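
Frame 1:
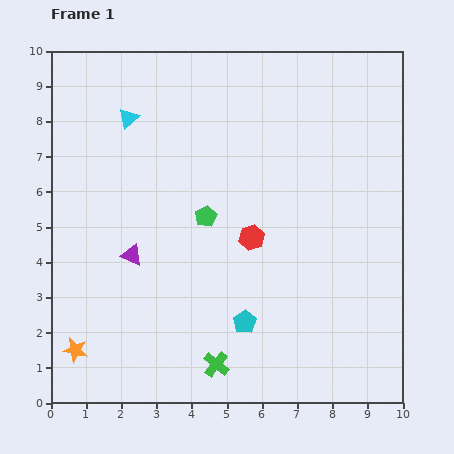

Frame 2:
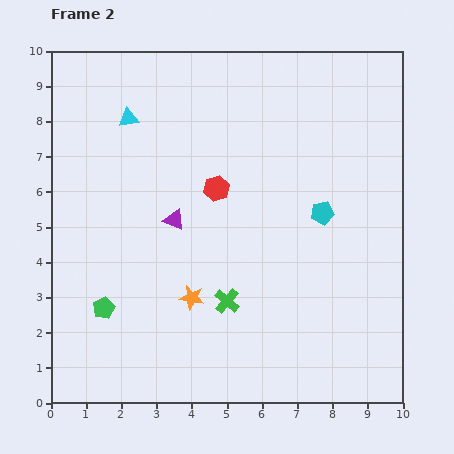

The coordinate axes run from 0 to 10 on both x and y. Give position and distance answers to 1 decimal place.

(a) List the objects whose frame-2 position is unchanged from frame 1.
the cyan triangle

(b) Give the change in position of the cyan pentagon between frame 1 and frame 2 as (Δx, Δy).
(2.2, 3.1)

The cyan pentagon was at (5.5, 2.3) in frame 1 and (7.7, 5.4) in frame 2.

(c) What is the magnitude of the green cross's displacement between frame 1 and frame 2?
1.8

The green cross moved from (4.7, 1.1) to (5.0, 2.9), a distance of √(0.3² + 1.8²) ≈ 1.8.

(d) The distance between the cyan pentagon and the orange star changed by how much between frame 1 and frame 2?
-0.5

Distance in frame 1: 4.9. Distance in frame 2: 4.4.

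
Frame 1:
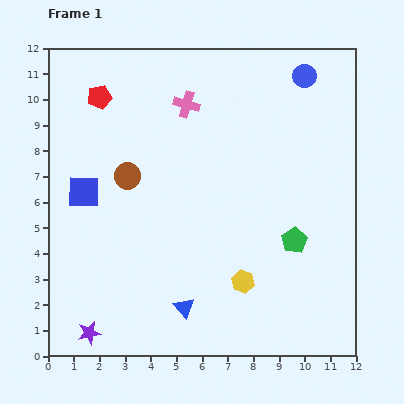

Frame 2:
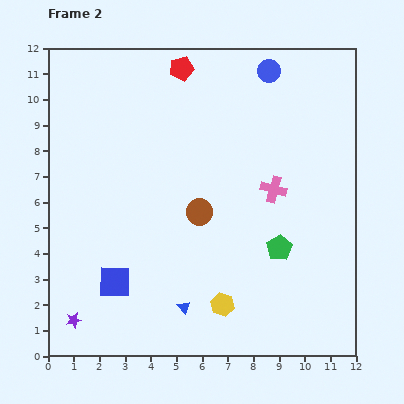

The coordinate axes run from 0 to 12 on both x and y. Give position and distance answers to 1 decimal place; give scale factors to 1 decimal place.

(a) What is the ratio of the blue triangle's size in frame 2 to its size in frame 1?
0.6×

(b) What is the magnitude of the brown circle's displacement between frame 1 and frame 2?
3.1

The brown circle moved from (3.1, 7.0) to (5.9, 5.6), a distance of √(2.8² + 1.4²) ≈ 3.1.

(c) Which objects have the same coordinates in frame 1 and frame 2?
the blue triangle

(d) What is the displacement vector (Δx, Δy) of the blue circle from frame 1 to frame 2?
(-1.4, 0.2)

The blue circle was at (10.0, 10.9) in frame 1 and (8.6, 11.1) in frame 2.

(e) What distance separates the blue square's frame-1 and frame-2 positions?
3.7

The blue square moved from (1.4, 6.4) to (2.6, 2.9), a distance of √(1.2² + 3.5²) ≈ 3.7.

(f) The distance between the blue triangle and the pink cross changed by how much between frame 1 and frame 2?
-2.1

Distance in frame 1: 7.9. Distance in frame 2: 5.8.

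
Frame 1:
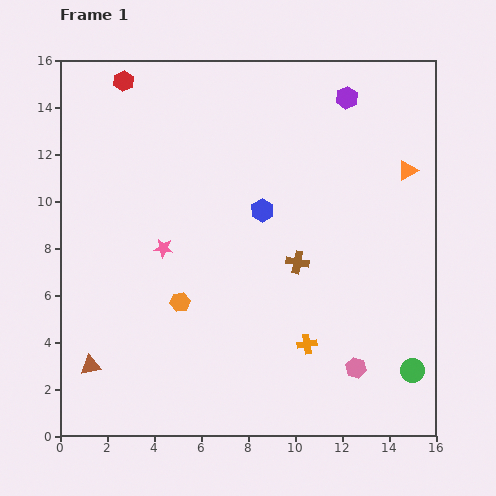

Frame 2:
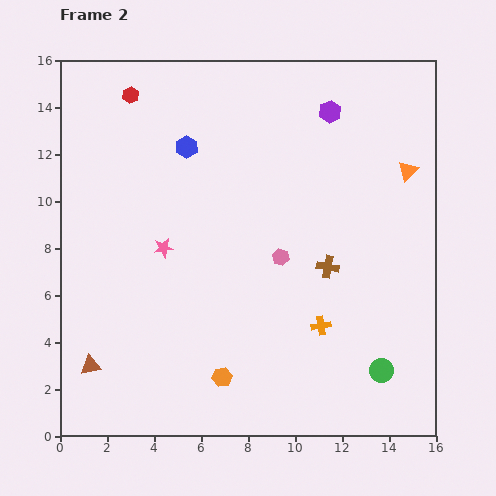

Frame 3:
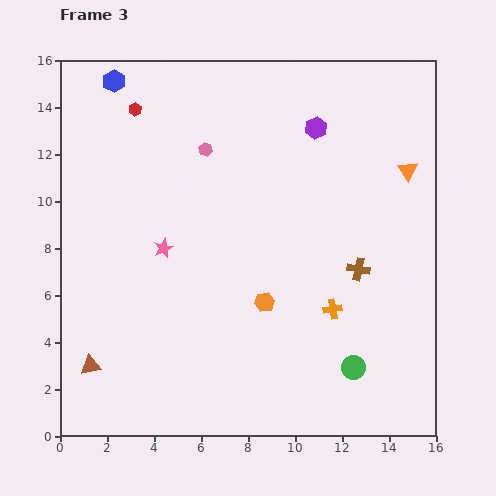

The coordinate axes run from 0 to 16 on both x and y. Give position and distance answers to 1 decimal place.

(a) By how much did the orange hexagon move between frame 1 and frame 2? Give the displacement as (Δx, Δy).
(1.8, -3.2)

The orange hexagon was at (5.1, 5.7) in frame 1 and (6.9, 2.5) in frame 2.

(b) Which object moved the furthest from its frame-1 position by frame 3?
the pink hexagon

(moved 11.3; next 8.4)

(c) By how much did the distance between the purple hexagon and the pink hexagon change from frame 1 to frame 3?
-6.7

Distance in frame 1: 11.5. Distance in frame 3: 4.8.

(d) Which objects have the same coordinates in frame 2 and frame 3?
the pink star, the brown triangle, the orange triangle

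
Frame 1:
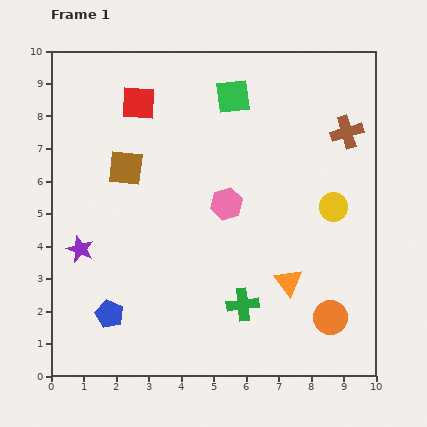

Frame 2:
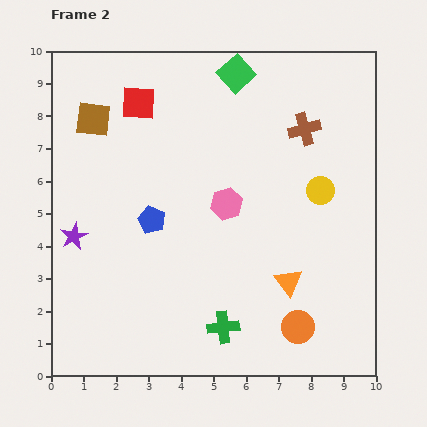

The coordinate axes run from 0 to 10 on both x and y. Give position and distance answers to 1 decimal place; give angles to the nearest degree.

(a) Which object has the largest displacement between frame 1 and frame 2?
the blue pentagon

(moved 3.2; next 1.8)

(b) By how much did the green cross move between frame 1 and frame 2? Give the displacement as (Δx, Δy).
(-0.6, -0.7)

The green cross was at (5.9, 2.2) in frame 1 and (5.3, 1.5) in frame 2.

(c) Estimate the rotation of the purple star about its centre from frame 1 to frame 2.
23° clockwise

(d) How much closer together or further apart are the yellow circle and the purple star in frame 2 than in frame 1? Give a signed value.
-0.2

Distance in frame 1: 7.9. Distance in frame 2: 7.7.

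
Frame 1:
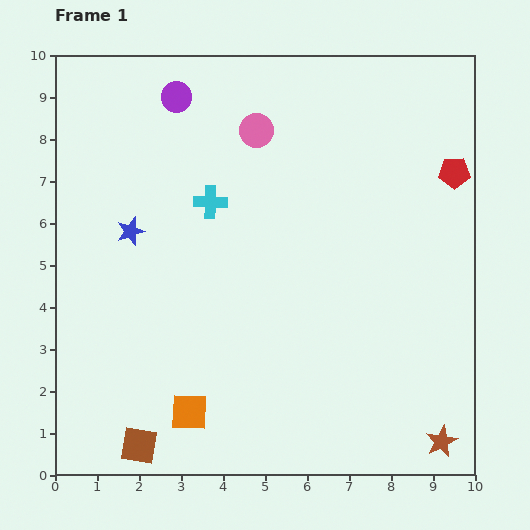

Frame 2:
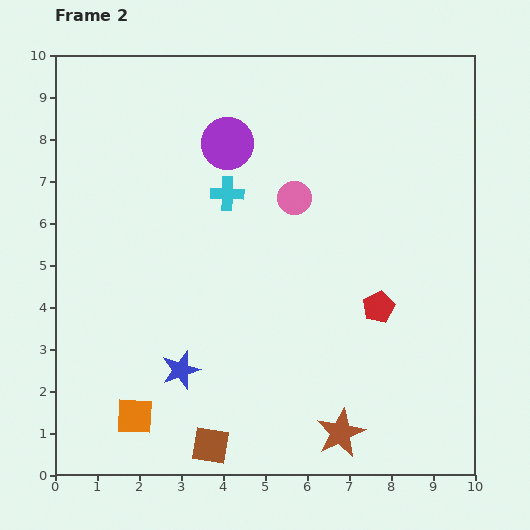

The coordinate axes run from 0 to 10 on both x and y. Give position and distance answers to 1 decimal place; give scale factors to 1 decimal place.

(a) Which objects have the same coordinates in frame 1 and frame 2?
none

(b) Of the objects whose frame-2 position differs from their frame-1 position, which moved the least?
the cyan cross

(moved 0.4)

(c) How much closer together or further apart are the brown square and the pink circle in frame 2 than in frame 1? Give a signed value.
-1.8

Distance in frame 1: 8.0. Distance in frame 2: 6.2.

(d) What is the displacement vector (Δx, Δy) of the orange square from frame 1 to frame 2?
(-1.3, -0.1)

The orange square was at (3.2, 1.5) in frame 1 and (1.9, 1.4) in frame 2.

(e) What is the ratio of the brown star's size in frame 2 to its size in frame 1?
1.5×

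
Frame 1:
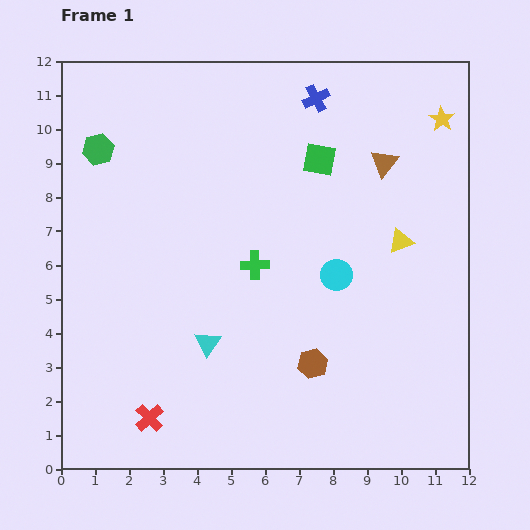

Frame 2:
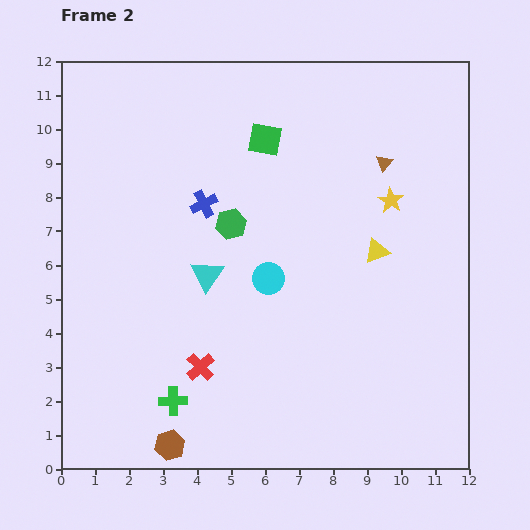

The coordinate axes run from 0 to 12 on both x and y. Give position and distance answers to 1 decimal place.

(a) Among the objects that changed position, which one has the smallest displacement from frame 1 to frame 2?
the yellow triangle

(moved 0.8)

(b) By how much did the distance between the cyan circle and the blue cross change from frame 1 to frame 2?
-2.3

Distance in frame 1: 5.2. Distance in frame 2: 2.9.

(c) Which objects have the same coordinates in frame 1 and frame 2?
the brown triangle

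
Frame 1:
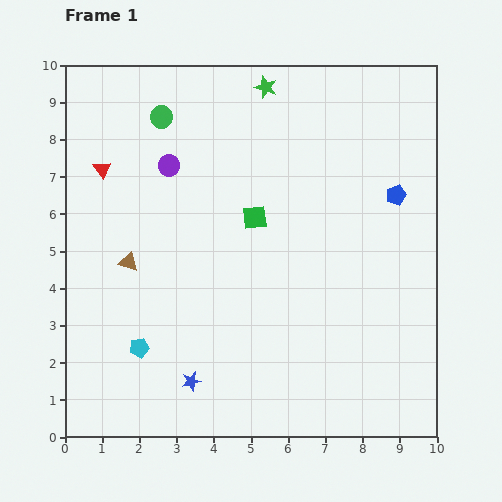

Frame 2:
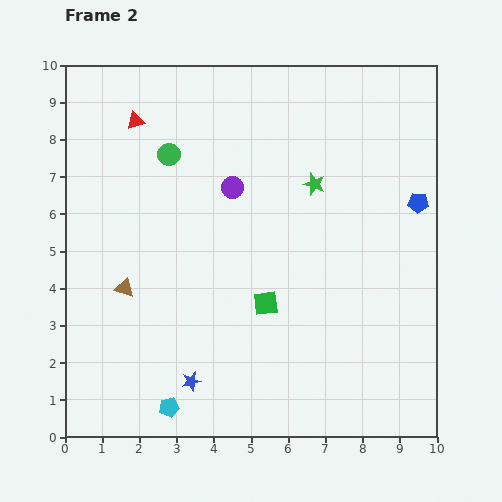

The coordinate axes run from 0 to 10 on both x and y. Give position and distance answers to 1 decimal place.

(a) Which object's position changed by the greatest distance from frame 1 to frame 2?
the green star

(moved 2.9; next 2.3)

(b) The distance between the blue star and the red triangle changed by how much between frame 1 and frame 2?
+1.0

Distance in frame 1: 6.2. Distance in frame 2: 7.2.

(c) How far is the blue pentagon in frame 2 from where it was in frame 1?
0.6

The blue pentagon moved from (8.9, 6.5) to (9.5, 6.3), a distance of √(0.6² + 0.2²) ≈ 0.6.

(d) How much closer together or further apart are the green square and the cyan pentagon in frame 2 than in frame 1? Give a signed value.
-0.9

Distance in frame 1: 4.7. Distance in frame 2: 3.8.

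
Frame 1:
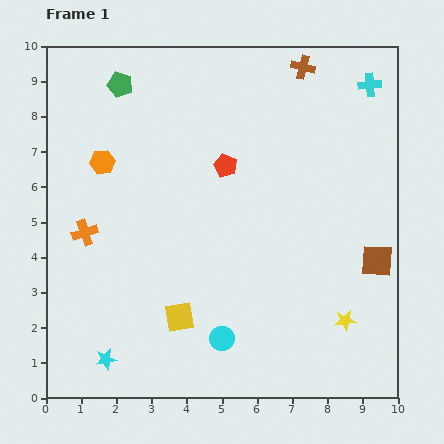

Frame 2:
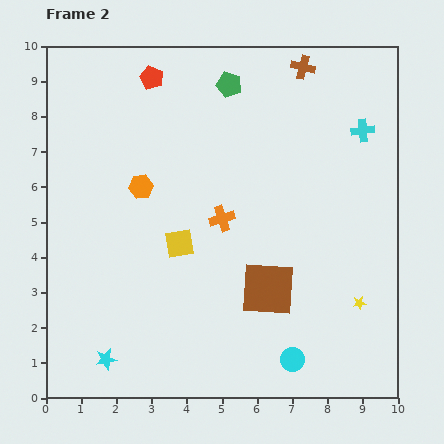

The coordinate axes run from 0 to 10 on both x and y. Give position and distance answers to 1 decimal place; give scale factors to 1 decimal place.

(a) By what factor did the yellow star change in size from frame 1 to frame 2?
0.6×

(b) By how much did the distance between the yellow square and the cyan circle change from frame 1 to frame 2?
+3.3

Distance in frame 1: 1.3. Distance in frame 2: 4.6.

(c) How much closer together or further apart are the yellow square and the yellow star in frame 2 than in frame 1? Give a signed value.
+0.7

Distance in frame 1: 4.7. Distance in frame 2: 5.4.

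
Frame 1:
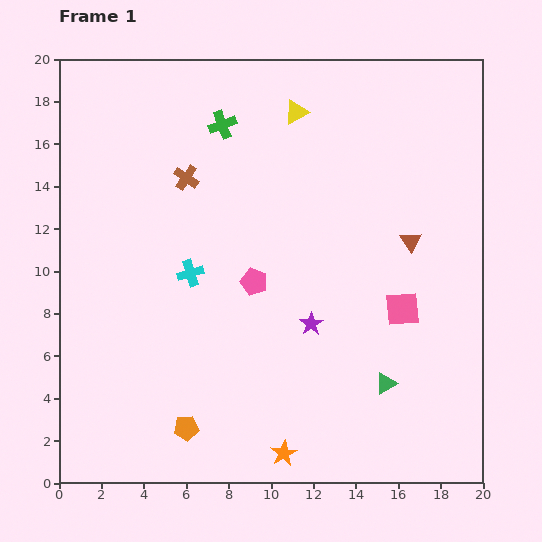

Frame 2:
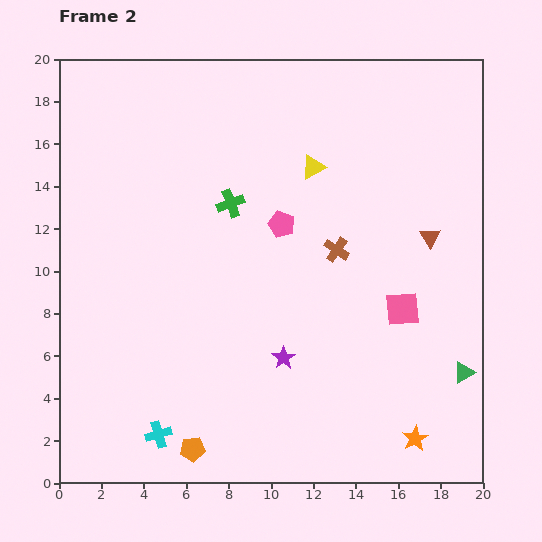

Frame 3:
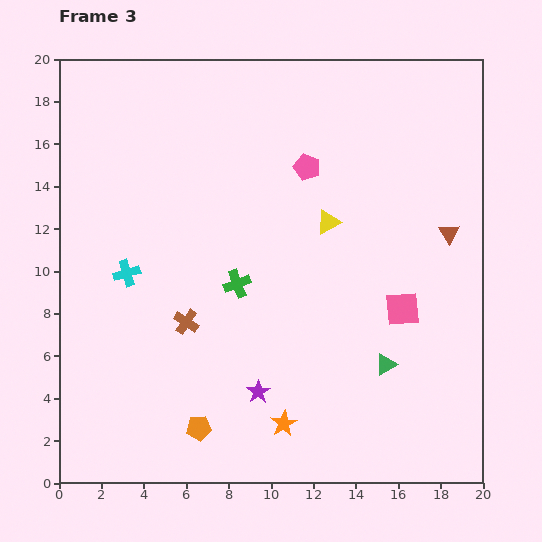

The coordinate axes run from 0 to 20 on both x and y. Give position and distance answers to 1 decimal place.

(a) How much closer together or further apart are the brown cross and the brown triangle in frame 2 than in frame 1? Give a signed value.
-6.6

Distance in frame 1: 11.0. Distance in frame 2: 4.4.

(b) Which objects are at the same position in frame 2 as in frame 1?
the pink square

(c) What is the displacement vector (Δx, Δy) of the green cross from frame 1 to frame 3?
(0.7, -7.5)

The green cross was at (7.7, 16.9) in frame 1 and (8.4, 9.4) in frame 3.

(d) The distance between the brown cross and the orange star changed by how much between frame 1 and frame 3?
-7.2

Distance in frame 1: 13.8. Distance in frame 3: 6.6.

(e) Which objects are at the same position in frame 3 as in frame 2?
the pink square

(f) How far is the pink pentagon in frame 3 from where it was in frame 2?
3.0

The pink pentagon moved from (10.5, 12.2) to (11.7, 14.9), a distance of √(1.2² + 2.7²) ≈ 3.0.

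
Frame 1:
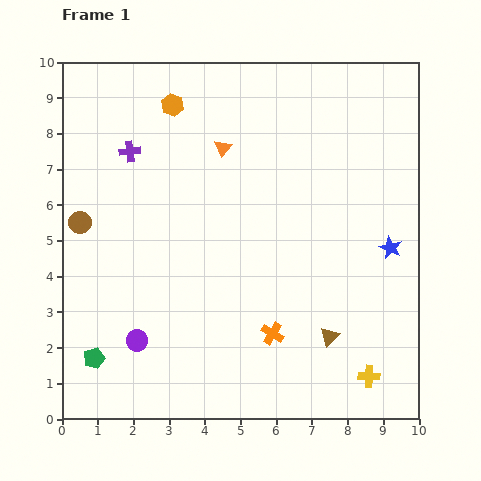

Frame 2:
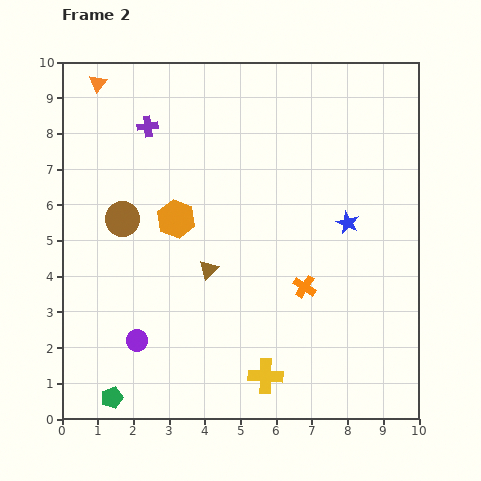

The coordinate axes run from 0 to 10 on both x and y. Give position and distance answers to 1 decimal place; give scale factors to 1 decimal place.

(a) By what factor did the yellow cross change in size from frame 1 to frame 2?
1.6×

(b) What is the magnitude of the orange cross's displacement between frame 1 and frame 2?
1.6

The orange cross moved from (5.9, 2.4) to (6.8, 3.7), a distance of √(0.9² + 1.3²) ≈ 1.6.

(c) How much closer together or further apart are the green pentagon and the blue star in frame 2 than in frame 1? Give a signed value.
-0.7

Distance in frame 1: 8.9. Distance in frame 2: 8.2.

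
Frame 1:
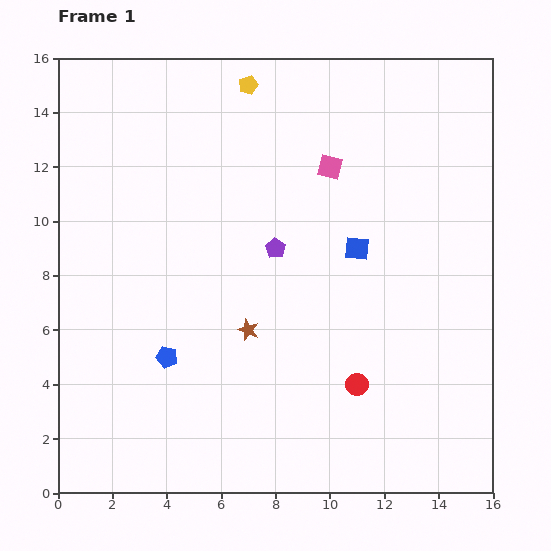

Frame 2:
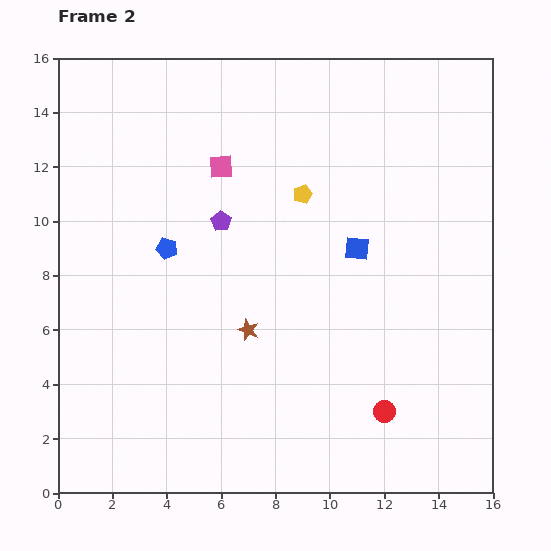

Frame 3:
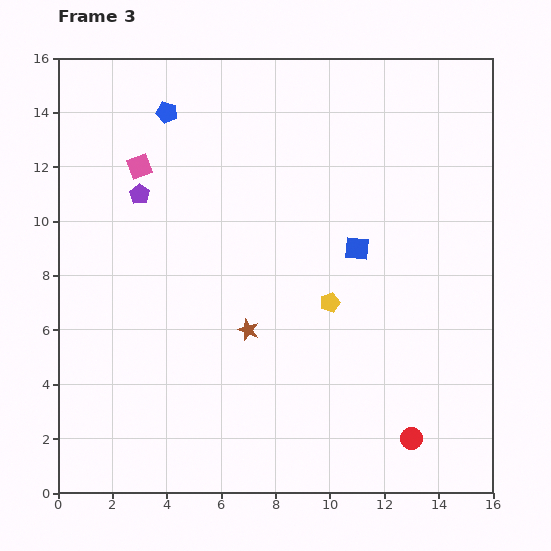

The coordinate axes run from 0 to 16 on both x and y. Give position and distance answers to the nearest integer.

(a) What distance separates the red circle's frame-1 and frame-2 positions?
1

The red circle moved from (11, 4) to (12, 3), a distance of √(1² + 1²) ≈ 1.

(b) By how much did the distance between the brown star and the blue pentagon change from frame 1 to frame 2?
+1

Distance in frame 1: 3. Distance in frame 2: 4.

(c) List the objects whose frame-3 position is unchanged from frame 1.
the blue square, the brown star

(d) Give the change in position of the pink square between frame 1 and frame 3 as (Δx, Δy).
(-7, 0)

The pink square was at (10, 12) in frame 1 and (3, 12) in frame 3.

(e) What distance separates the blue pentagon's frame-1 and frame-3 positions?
9

The blue pentagon moved from (4, 5) to (4, 14), a distance of √(0² + 9²) ≈ 9.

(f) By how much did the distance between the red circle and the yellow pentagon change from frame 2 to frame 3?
-3

Distance in frame 2: 9. Distance in frame 3: 6.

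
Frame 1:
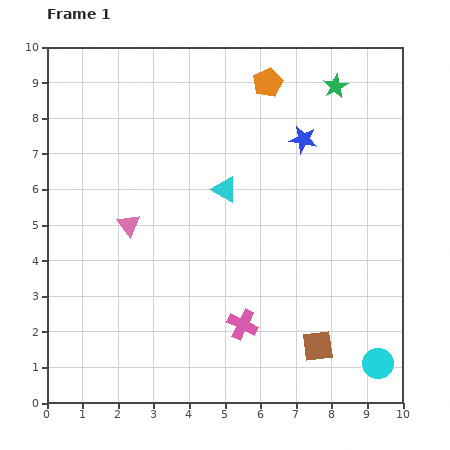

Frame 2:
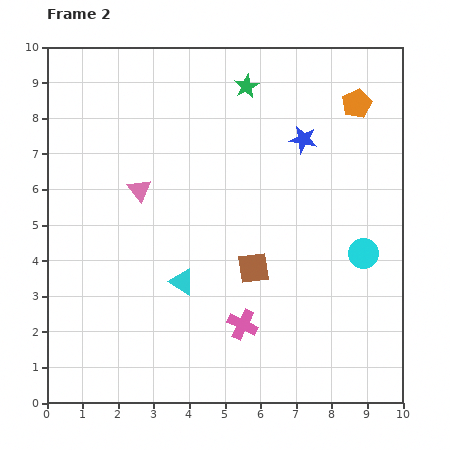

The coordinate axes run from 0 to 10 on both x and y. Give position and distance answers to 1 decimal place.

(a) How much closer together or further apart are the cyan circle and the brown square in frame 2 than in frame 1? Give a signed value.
+1.3

Distance in frame 1: 1.8. Distance in frame 2: 3.1.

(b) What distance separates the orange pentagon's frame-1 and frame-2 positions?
2.6

The orange pentagon moved from (6.2, 9.0) to (8.7, 8.4), a distance of √(2.5² + 0.6²) ≈ 2.6.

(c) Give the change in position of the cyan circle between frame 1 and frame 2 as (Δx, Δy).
(-0.4, 3.1)

The cyan circle was at (9.3, 1.1) in frame 1 and (8.9, 4.2) in frame 2.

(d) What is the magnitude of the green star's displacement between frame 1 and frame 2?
2.5

The green star moved from (8.1, 8.9) to (5.6, 8.9), a distance of √(2.5² + 0.0²) ≈ 2.5.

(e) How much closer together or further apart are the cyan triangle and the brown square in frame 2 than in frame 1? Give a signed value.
-3.1

Distance in frame 1: 5.1. Distance in frame 2: 2.0.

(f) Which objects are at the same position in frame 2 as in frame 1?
the blue star, the pink cross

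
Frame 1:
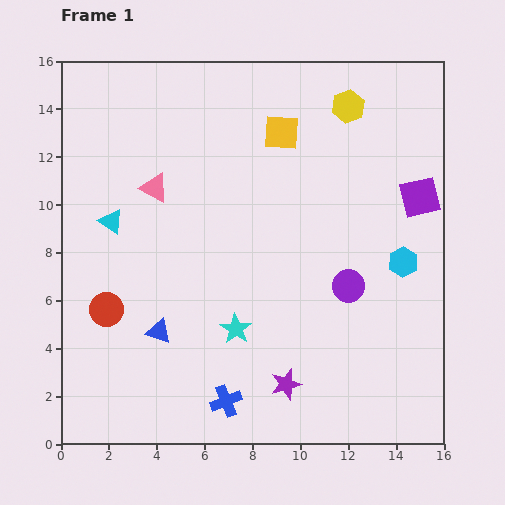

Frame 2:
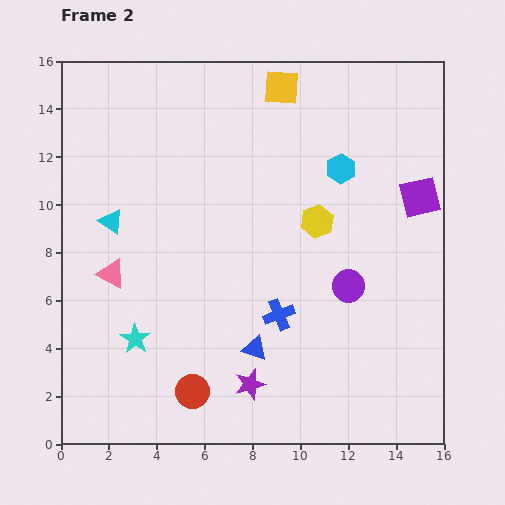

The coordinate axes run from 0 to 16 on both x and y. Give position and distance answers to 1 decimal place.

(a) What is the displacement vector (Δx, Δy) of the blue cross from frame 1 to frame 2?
(2.2, 3.6)

The blue cross was at (6.9, 1.8) in frame 1 and (9.1, 5.4) in frame 2.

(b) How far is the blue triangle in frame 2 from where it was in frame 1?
4.1

The blue triangle moved from (4.1, 4.7) to (8.1, 4.0), a distance of √(4.0² + 0.7²) ≈ 4.1.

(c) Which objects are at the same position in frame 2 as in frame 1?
the purple circle, the purple square, the cyan triangle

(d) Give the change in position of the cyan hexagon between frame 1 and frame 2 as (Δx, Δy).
(-2.6, 3.9)

The cyan hexagon was at (14.3, 7.6) in frame 1 and (11.7, 11.5) in frame 2.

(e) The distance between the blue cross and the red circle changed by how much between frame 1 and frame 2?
-1.5

Distance in frame 1: 6.3. Distance in frame 2: 4.8.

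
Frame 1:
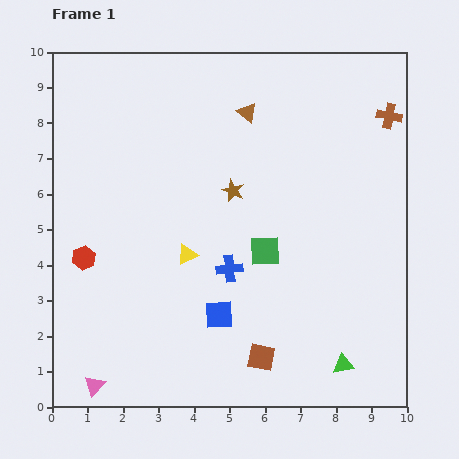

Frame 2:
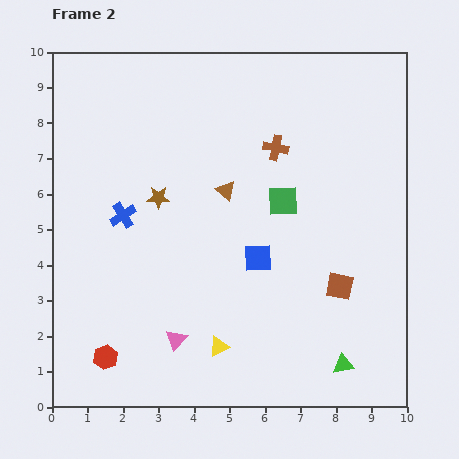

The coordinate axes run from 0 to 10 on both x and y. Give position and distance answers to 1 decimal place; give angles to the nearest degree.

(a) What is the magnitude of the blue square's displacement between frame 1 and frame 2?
1.9

The blue square moved from (4.7, 2.6) to (5.8, 4.2), a distance of √(1.1² + 1.6²) ≈ 1.9.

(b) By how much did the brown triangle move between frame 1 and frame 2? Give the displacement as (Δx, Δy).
(-0.6, -2.2)

The brown triangle was at (5.5, 8.3) in frame 1 and (4.9, 6.1) in frame 2.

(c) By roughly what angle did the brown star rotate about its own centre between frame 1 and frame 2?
22° counter-clockwise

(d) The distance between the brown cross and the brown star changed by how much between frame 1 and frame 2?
-1.3

Distance in frame 1: 4.9. Distance in frame 2: 3.6.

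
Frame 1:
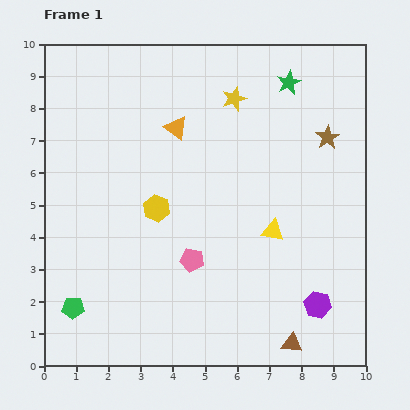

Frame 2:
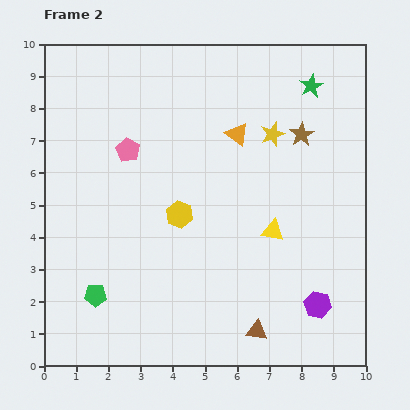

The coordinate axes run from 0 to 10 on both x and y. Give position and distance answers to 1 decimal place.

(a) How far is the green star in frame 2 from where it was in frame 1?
0.7

The green star moved from (7.6, 8.8) to (8.3, 8.7), a distance of √(0.7² + 0.1²) ≈ 0.7.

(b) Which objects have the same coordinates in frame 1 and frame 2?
the purple hexagon, the yellow triangle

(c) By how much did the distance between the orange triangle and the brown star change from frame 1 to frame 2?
-2.7

Distance in frame 1: 4.7. Distance in frame 2: 2.0.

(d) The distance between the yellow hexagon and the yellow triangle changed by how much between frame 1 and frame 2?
-0.8

Distance in frame 1: 3.7. Distance in frame 2: 2.9.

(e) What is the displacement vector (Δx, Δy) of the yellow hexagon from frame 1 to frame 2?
(0.7, -0.2)

The yellow hexagon was at (3.5, 4.9) in frame 1 and (4.2, 4.7) in frame 2.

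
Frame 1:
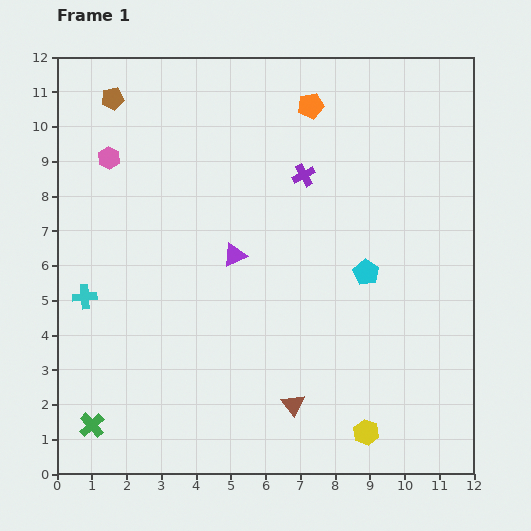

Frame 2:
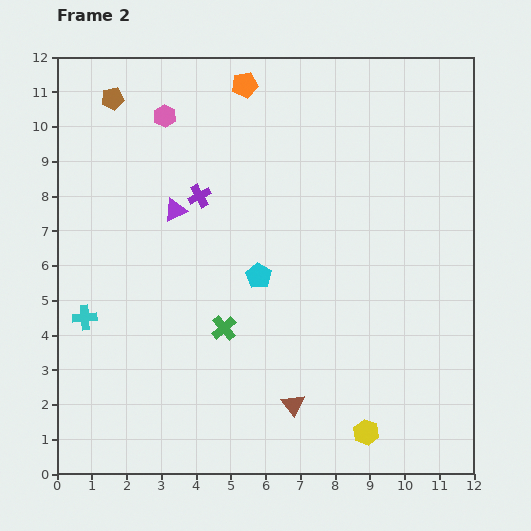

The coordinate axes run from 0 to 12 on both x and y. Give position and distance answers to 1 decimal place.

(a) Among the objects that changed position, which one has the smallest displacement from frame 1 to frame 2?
the cyan cross

(moved 0.6)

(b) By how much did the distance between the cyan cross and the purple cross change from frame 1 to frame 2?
-2.4

Distance in frame 1: 7.2. Distance in frame 2: 4.8.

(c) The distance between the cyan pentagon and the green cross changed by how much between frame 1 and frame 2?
-7.2

Distance in frame 1: 9.0. Distance in frame 2: 1.8.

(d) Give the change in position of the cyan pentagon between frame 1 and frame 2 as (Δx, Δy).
(-3.1, -0.1)

The cyan pentagon was at (8.9, 5.8) in frame 1 and (5.8, 5.7) in frame 2.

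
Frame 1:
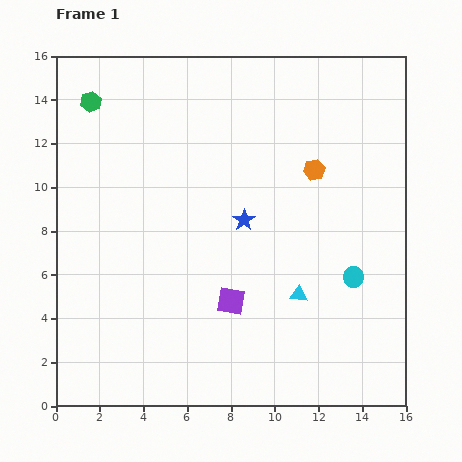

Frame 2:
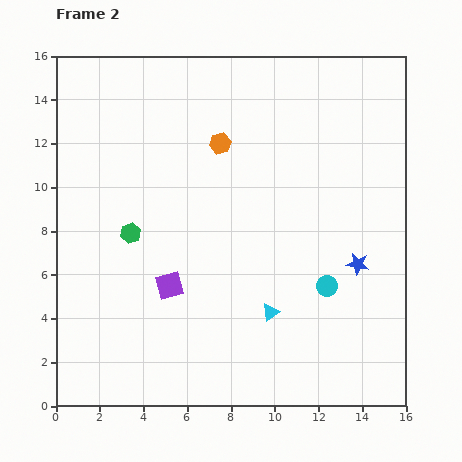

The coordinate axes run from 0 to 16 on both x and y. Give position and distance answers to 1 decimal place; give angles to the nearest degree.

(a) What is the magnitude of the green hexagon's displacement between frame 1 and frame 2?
6.3

The green hexagon moved from (1.6, 13.9) to (3.4, 7.9), a distance of √(1.8² + 6.0²) ≈ 6.3.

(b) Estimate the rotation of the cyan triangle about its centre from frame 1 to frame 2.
39° counter-clockwise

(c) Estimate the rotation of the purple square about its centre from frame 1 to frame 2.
25° counter-clockwise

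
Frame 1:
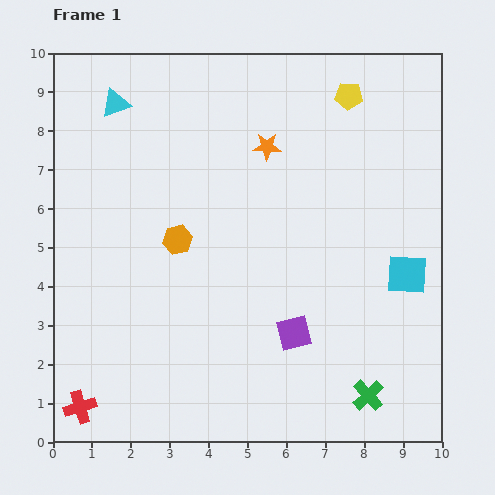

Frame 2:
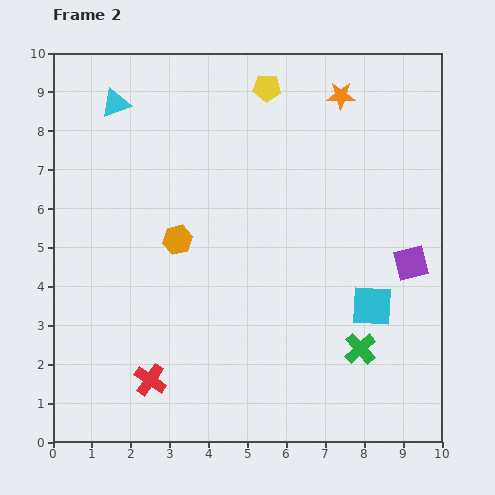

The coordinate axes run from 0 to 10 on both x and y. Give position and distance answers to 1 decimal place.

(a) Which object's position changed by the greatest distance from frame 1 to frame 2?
the purple square

(moved 3.5; next 2.3)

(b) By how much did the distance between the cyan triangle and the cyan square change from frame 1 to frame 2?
-0.3

Distance in frame 1: 8.7. Distance in frame 2: 8.4.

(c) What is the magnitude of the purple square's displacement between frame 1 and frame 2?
3.5

The purple square moved from (6.2, 2.8) to (9.2, 4.6), a distance of √(3.0² + 1.8²) ≈ 3.5.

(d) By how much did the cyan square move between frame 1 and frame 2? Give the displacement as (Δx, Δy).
(-0.9, -0.8)

The cyan square was at (9.1, 4.3) in frame 1 and (8.2, 3.5) in frame 2.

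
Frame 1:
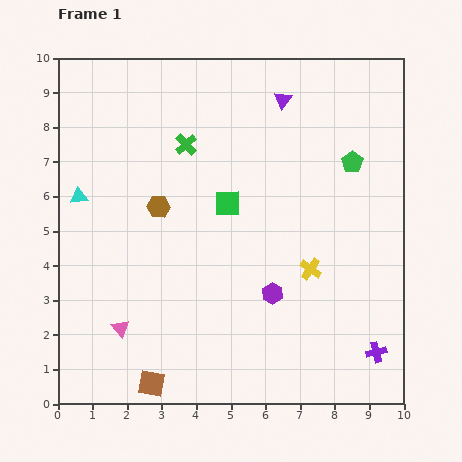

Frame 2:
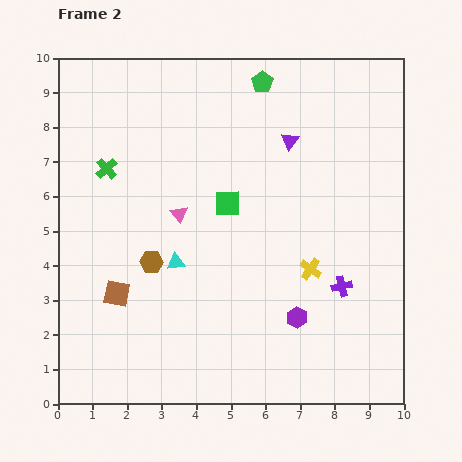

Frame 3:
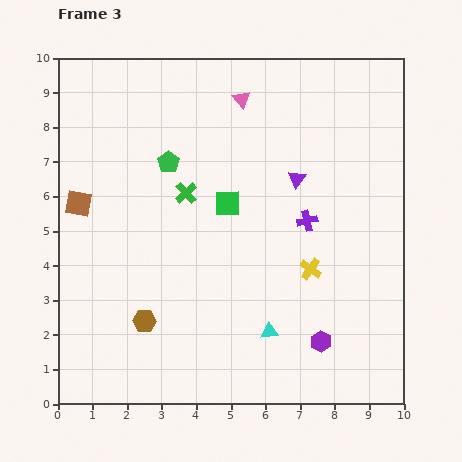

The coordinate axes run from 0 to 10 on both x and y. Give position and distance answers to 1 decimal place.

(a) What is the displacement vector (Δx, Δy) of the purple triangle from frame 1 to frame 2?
(0.2, -1.2)

The purple triangle was at (6.5, 8.8) in frame 1 and (6.7, 7.6) in frame 2.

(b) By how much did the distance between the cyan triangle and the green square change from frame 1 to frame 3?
-0.4

Distance in frame 1: 4.3. Distance in frame 3: 3.9.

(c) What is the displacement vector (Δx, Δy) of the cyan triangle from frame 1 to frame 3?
(5.5, -3.9)

The cyan triangle was at (0.6, 6.0) in frame 1 and (6.1, 2.1) in frame 3.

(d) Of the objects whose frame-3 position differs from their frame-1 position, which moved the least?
the green cross

(moved 1.4)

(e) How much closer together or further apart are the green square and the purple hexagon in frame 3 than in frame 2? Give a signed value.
+0.9

Distance in frame 2: 3.9. Distance in frame 3: 4.8.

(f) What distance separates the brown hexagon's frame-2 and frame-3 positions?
1.7

The brown hexagon moved from (2.7, 4.1) to (2.5, 2.4), a distance of √(0.2² + 1.7²) ≈ 1.7.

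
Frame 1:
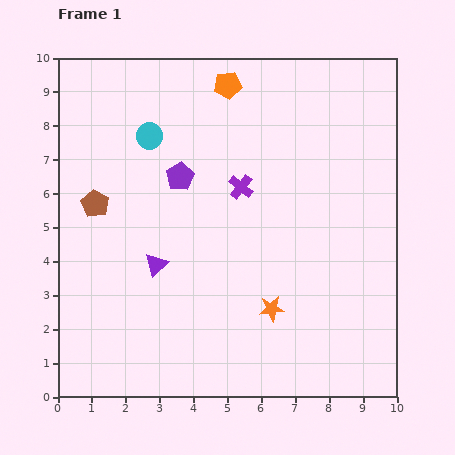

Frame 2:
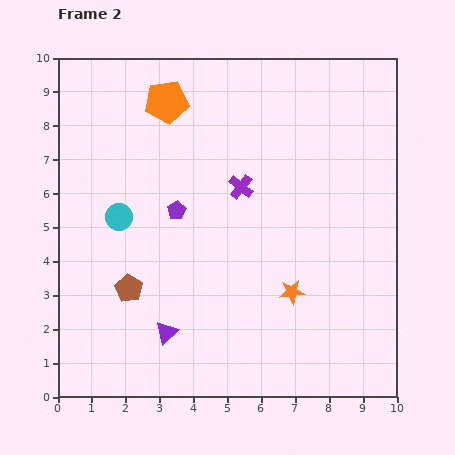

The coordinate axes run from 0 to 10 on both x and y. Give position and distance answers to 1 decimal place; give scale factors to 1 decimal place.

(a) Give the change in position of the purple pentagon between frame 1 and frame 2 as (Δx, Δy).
(-0.1, -1.0)

The purple pentagon was at (3.6, 6.5) in frame 1 and (3.5, 5.5) in frame 2.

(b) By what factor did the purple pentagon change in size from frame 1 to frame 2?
0.7×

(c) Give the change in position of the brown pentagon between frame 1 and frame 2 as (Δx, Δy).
(1.0, -2.5)

The brown pentagon was at (1.1, 5.7) in frame 1 and (2.1, 3.2) in frame 2.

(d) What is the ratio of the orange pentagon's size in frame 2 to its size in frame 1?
1.6×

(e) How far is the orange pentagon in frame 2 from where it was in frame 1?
1.9

The orange pentagon moved from (5.0, 9.2) to (3.2, 8.7), a distance of √(1.8² + 0.5²) ≈ 1.9.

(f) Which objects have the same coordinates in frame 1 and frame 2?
the purple cross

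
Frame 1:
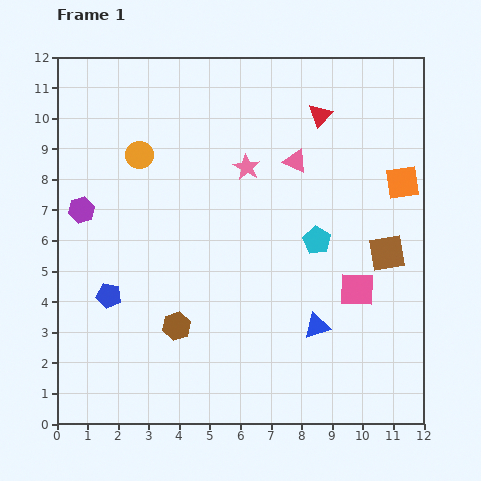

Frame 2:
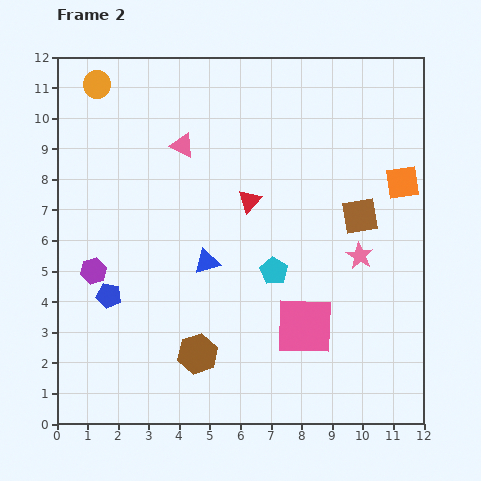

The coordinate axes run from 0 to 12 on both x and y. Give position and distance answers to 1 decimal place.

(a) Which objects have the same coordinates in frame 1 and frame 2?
the blue pentagon, the orange square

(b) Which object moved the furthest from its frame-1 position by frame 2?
the pink star

(moved 4.7; next 4.2)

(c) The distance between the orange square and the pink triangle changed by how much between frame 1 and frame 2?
+3.7

Distance in frame 1: 3.6. Distance in frame 2: 7.3.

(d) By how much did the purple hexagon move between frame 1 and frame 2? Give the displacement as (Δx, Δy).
(0.4, -2.0)

The purple hexagon was at (0.8, 7.0) in frame 1 and (1.2, 5.0) in frame 2.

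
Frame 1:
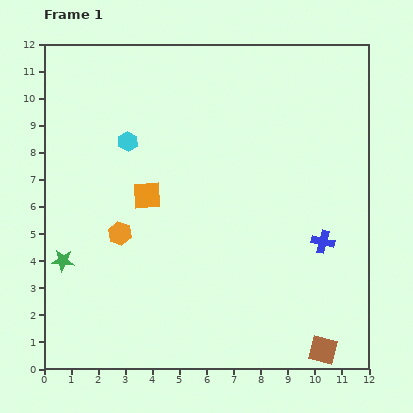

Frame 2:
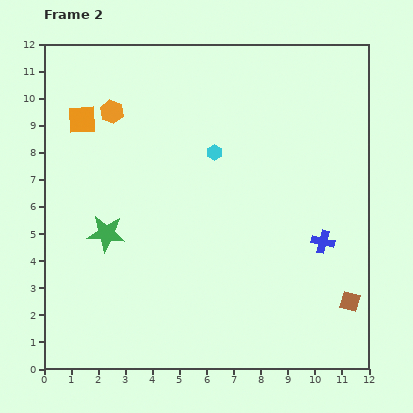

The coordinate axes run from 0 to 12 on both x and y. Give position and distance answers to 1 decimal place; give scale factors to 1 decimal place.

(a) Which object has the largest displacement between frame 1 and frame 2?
the orange hexagon

(moved 4.5; next 3.7)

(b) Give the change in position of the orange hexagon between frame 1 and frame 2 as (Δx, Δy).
(-0.3, 4.5)

The orange hexagon was at (2.8, 5.0) in frame 1 and (2.5, 9.5) in frame 2.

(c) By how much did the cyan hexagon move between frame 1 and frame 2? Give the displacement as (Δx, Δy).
(3.2, -0.4)

The cyan hexagon was at (3.1, 8.4) in frame 1 and (6.3, 8.0) in frame 2.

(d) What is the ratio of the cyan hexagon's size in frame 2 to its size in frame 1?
0.8×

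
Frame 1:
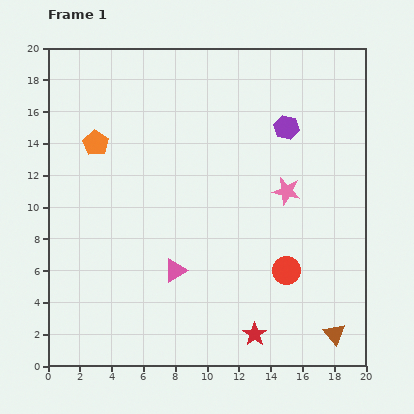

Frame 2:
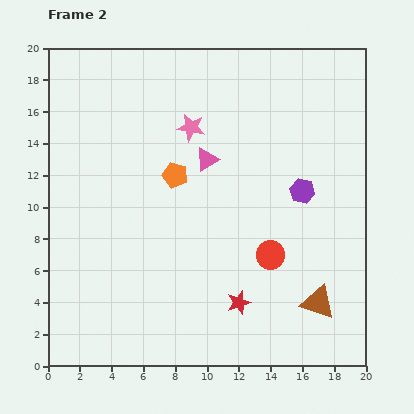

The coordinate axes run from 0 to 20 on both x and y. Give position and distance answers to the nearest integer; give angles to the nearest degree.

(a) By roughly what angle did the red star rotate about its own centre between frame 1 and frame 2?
18° clockwise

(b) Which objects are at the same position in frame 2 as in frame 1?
none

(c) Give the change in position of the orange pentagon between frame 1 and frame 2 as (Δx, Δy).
(5, -2)

The orange pentagon was at (3, 14) in frame 1 and (8, 12) in frame 2.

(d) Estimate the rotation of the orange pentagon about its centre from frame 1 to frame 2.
16° counter-clockwise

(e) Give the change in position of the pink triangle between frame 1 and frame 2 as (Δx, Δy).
(2, 7)

The pink triangle was at (8, 6) in frame 1 and (10, 13) in frame 2.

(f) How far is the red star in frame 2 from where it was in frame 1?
2

The red star moved from (13, 2) to (12, 4), a distance of √(1² + 2²) ≈ 2.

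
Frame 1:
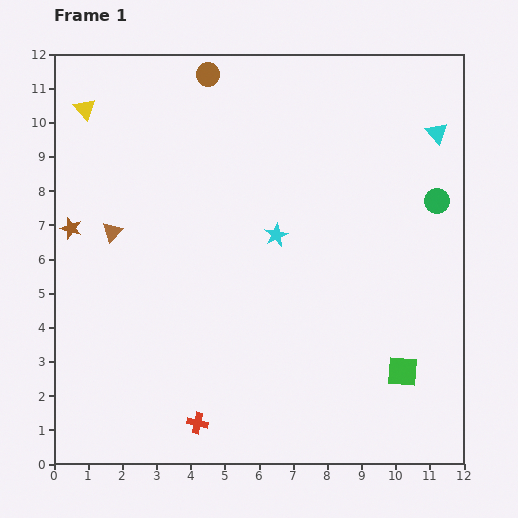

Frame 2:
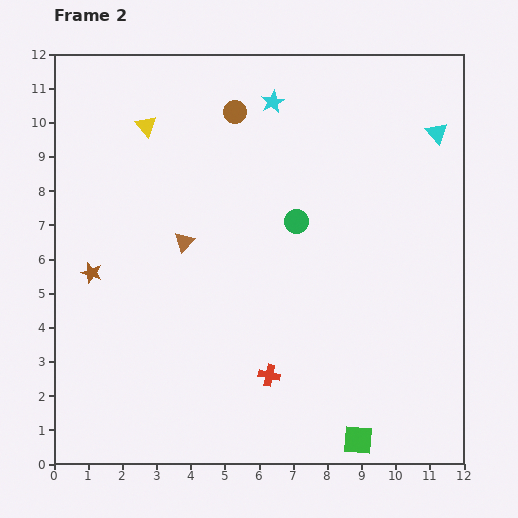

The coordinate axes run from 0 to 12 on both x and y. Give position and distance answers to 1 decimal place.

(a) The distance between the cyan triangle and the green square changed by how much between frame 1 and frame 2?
+2.2

Distance in frame 1: 7.1. Distance in frame 2: 9.3.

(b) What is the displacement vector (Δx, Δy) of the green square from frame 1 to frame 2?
(-1.3, -2.0)

The green square was at (10.2, 2.7) in frame 1 and (8.9, 0.7) in frame 2.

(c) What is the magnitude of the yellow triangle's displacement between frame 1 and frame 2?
1.9

The yellow triangle moved from (0.9, 10.4) to (2.7, 9.9), a distance of √(1.8² + 0.5²) ≈ 1.9.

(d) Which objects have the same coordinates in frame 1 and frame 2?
the cyan triangle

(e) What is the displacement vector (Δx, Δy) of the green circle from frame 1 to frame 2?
(-4.1, -0.6)

The green circle was at (11.2, 7.7) in frame 1 and (7.1, 7.1) in frame 2.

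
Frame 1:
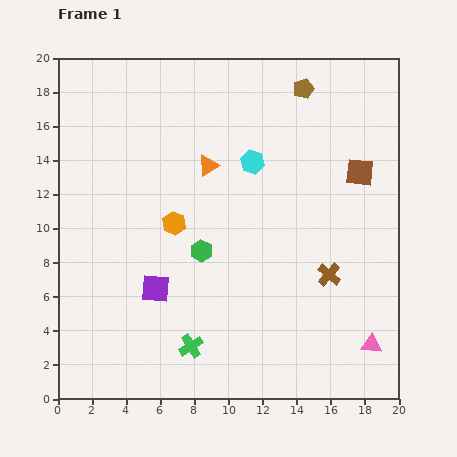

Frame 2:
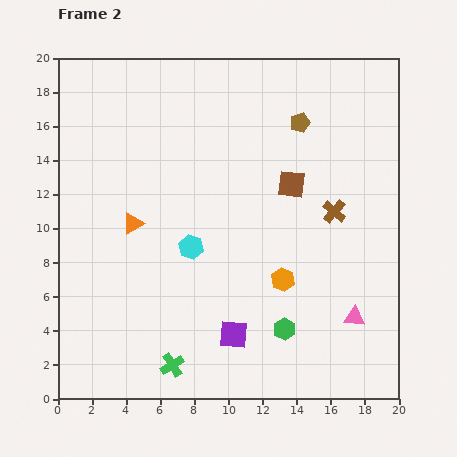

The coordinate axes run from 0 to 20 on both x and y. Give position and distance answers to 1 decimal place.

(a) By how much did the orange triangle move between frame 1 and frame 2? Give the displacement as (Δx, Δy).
(-4.4, -3.4)

The orange triangle was at (8.8, 13.7) in frame 1 and (4.4, 10.3) in frame 2.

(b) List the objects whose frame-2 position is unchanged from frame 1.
none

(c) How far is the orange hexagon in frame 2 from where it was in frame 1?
7.2

The orange hexagon moved from (6.8, 10.3) to (13.2, 7.0), a distance of √(6.4² + 3.3²) ≈ 7.2.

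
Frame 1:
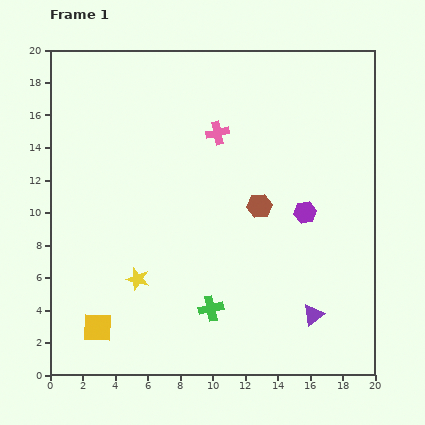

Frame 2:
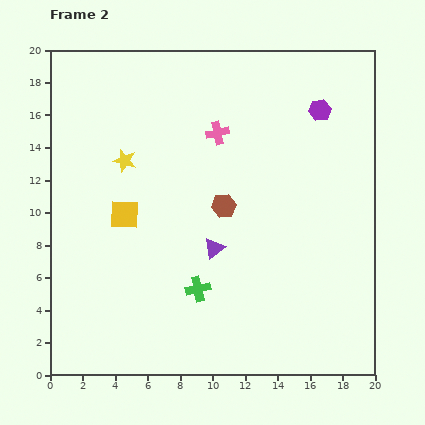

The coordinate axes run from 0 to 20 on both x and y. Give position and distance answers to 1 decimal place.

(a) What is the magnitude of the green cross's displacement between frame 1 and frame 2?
1.4

The green cross moved from (9.9, 4.1) to (9.1, 5.3), a distance of √(0.8² + 1.2²) ≈ 1.4.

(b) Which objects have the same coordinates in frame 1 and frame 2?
the pink cross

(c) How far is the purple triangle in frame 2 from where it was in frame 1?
7.3

The purple triangle moved from (16.2, 3.7) to (10.1, 7.8), a distance of √(6.1² + 4.1²) ≈ 7.3.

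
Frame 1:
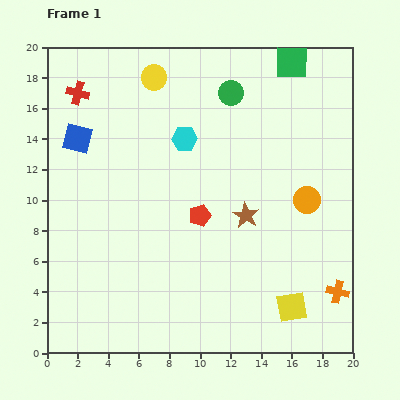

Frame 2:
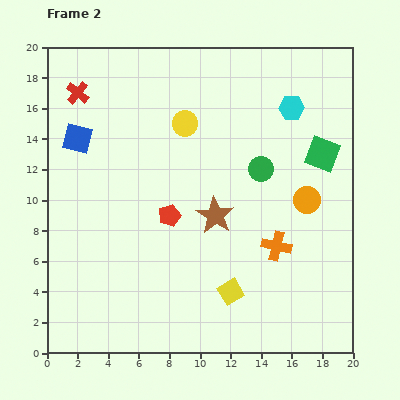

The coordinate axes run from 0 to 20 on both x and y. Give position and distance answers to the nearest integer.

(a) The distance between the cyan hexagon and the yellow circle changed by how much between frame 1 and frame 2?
+3

Distance in frame 1: 4. Distance in frame 2: 7.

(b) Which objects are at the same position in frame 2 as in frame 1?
the orange circle, the blue square, the red cross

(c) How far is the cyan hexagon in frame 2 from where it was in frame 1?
7

The cyan hexagon moved from (9, 14) to (16, 16), a distance of √(7² + 2²) ≈ 7.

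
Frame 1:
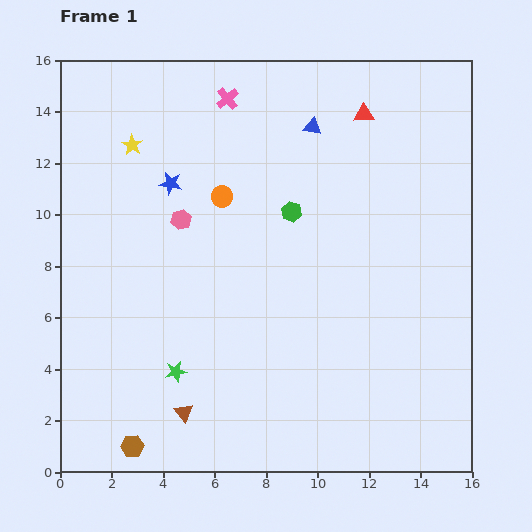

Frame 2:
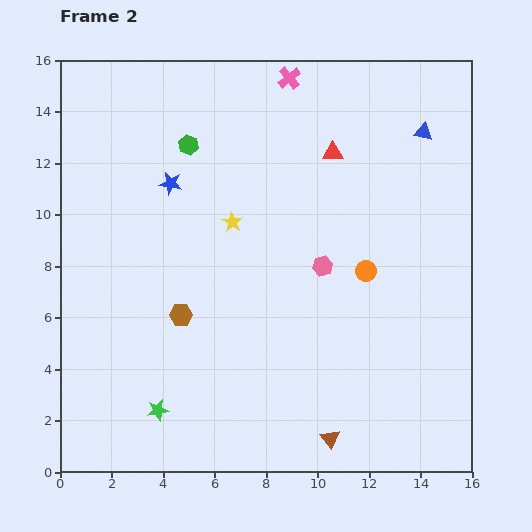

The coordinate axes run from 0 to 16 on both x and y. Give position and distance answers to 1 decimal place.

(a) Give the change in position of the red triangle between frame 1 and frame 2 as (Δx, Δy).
(-1.2, -1.5)

The red triangle was at (11.8, 13.9) in frame 1 and (10.6, 12.4) in frame 2.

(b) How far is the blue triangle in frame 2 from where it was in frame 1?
4.3

The blue triangle moved from (9.8, 13.4) to (14.1, 13.2), a distance of √(4.3² + 0.2²) ≈ 4.3.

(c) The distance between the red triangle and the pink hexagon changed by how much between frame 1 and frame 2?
-3.8

Distance in frame 1: 8.2. Distance in frame 2: 4.4.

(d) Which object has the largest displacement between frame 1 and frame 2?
the orange circle

(moved 6.3; next 5.8)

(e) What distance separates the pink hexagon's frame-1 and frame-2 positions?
5.8

The pink hexagon moved from (4.7, 9.8) to (10.2, 8.0), a distance of √(5.5² + 1.8²) ≈ 5.8.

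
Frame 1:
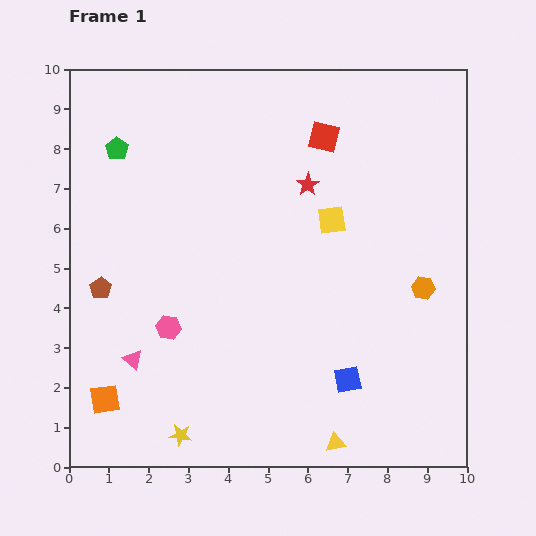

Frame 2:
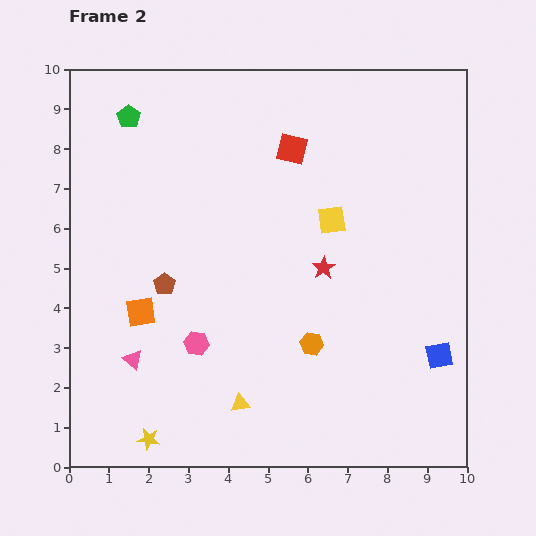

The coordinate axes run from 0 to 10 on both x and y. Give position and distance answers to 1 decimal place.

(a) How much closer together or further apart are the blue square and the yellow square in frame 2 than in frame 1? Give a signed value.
+0.3

Distance in frame 1: 4.0. Distance in frame 2: 4.3.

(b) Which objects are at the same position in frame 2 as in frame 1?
the pink triangle, the yellow square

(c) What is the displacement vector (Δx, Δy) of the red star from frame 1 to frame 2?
(0.4, -2.1)

The red star was at (6.0, 7.1) in frame 1 and (6.4, 5.0) in frame 2.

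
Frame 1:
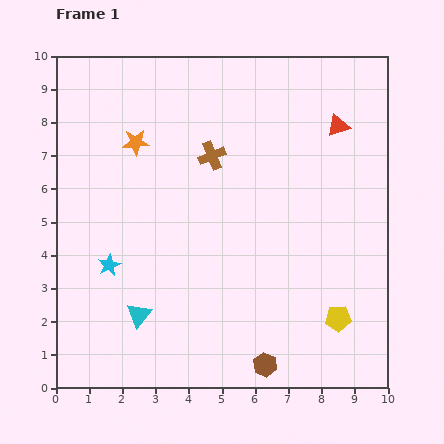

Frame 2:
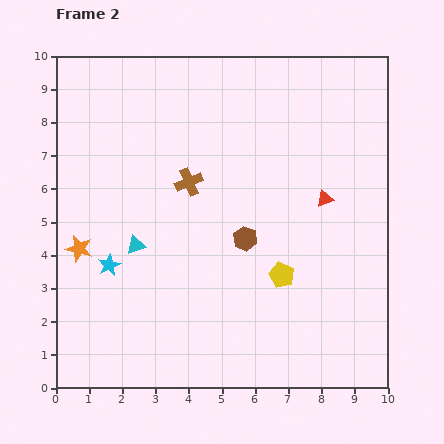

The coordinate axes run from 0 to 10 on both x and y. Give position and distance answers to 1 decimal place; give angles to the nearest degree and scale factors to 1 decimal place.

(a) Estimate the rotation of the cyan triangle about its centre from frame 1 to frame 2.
33° clockwise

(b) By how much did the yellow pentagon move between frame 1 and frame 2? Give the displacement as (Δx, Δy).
(-1.7, 1.3)

The yellow pentagon was at (8.5, 2.1) in frame 1 and (6.8, 3.4) in frame 2.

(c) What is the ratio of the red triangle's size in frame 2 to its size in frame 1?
0.7×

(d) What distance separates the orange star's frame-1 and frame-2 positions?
3.6

The orange star moved from (2.4, 7.4) to (0.7, 4.2), a distance of √(1.7² + 3.2²) ≈ 3.6.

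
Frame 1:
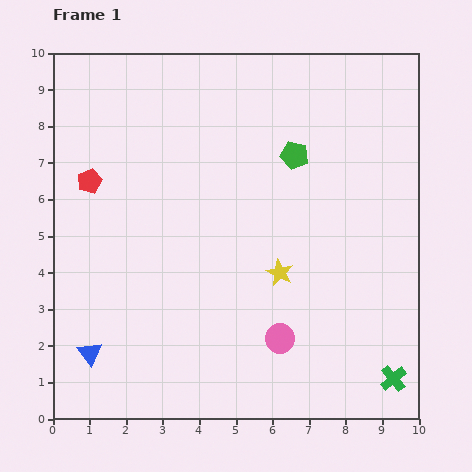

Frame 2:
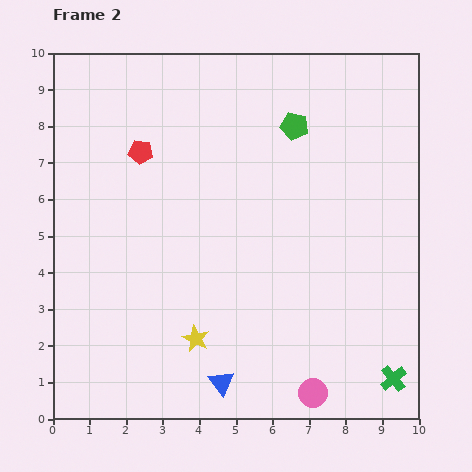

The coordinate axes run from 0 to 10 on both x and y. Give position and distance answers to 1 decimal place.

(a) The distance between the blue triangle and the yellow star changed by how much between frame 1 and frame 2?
-4.2

Distance in frame 1: 5.6. Distance in frame 2: 1.4.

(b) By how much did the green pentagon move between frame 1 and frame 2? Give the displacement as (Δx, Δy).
(0.0, 0.8)

The green pentagon was at (6.6, 7.2) in frame 1 and (6.6, 8.0) in frame 2.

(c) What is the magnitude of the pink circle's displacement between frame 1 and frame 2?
1.7

The pink circle moved from (6.2, 2.2) to (7.1, 0.7), a distance of √(0.9² + 1.5²) ≈ 1.7.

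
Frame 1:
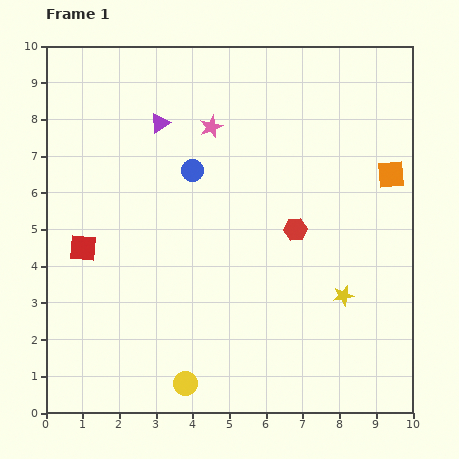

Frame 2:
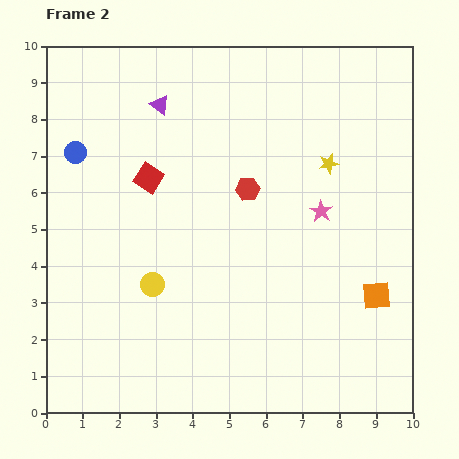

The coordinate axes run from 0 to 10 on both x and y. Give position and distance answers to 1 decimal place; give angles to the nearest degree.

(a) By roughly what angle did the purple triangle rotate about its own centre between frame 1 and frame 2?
49° counter-clockwise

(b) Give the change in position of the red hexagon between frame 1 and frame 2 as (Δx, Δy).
(-1.3, 1.1)

The red hexagon was at (6.8, 5.0) in frame 1 and (5.5, 6.1) in frame 2.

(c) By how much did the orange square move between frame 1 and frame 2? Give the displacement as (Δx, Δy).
(-0.4, -3.3)

The orange square was at (9.4, 6.5) in frame 1 and (9.0, 3.2) in frame 2.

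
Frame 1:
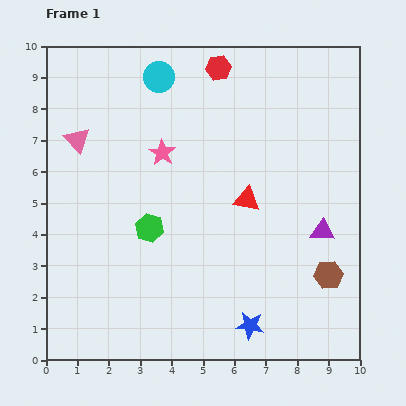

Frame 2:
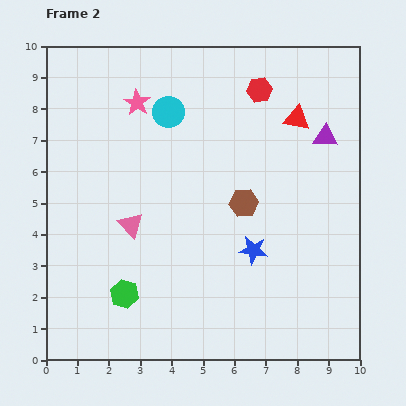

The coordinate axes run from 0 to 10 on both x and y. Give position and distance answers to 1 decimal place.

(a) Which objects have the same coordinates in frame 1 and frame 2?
none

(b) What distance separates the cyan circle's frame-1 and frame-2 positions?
1.1

The cyan circle moved from (3.6, 9.0) to (3.9, 7.9), a distance of √(0.3² + 1.1²) ≈ 1.1.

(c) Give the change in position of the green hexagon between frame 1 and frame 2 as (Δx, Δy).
(-0.8, -2.1)

The green hexagon was at (3.3, 4.2) in frame 1 and (2.5, 2.1) in frame 2.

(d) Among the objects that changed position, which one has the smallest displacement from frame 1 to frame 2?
the cyan circle

(moved 1.1)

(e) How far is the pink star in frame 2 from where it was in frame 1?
1.8

The pink star moved from (3.7, 6.6) to (2.9, 8.2), a distance of √(0.8² + 1.6²) ≈ 1.8.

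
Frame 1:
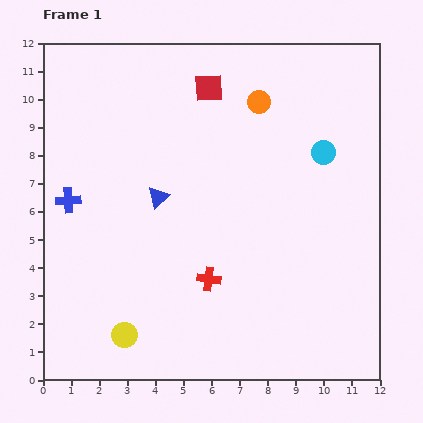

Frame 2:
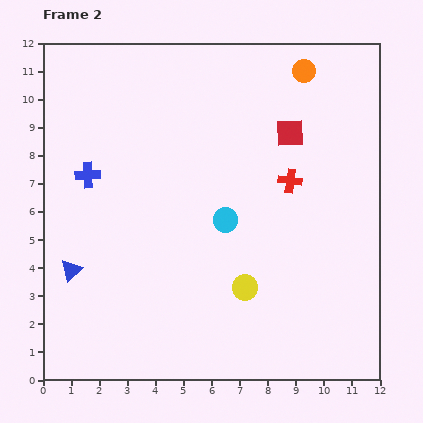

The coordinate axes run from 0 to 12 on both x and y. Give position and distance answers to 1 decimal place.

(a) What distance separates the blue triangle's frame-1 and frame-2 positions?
4.0

The blue triangle moved from (4.1, 6.5) to (1.0, 3.9), a distance of √(3.1² + 2.6²) ≈ 4.0.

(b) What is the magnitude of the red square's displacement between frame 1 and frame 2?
3.3

The red square moved from (5.9, 10.4) to (8.8, 8.8), a distance of √(2.9² + 1.6²) ≈ 3.3.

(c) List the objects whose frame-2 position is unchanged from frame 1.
none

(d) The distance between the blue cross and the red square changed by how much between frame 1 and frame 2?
+1.0

Distance in frame 1: 6.4. Distance in frame 2: 7.4.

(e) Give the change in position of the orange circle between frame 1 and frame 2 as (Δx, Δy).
(1.6, 1.1)

The orange circle was at (7.7, 9.9) in frame 1 and (9.3, 11.0) in frame 2.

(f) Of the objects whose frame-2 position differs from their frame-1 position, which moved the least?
the blue cross

(moved 1.1)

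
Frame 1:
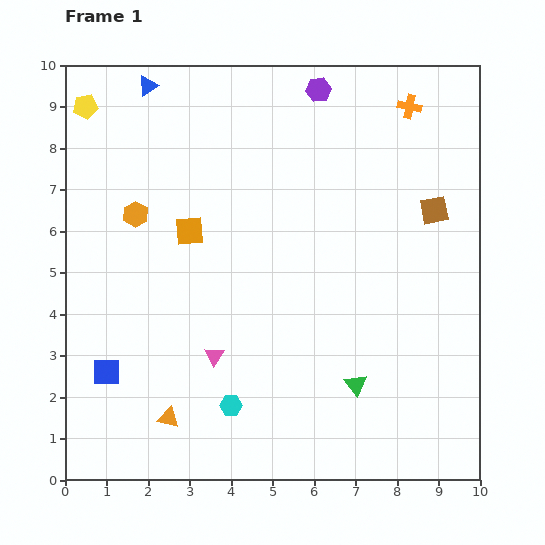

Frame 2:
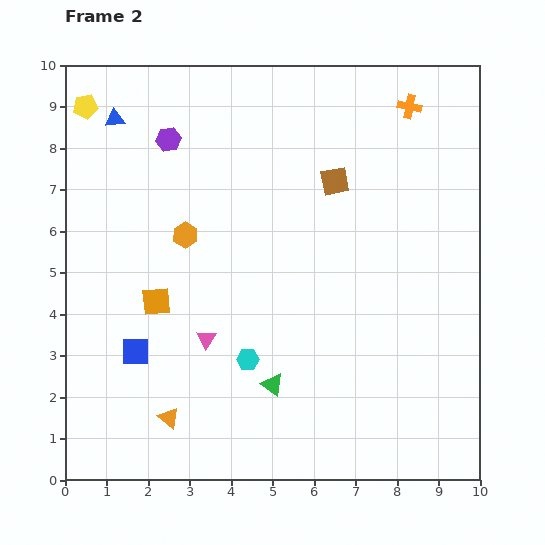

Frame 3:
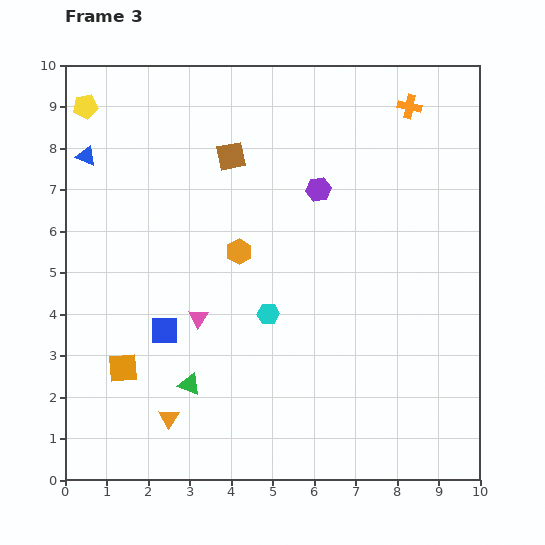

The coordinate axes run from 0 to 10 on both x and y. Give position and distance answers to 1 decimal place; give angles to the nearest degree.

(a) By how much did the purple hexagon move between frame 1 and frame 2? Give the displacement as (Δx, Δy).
(-3.6, -1.2)

The purple hexagon was at (6.1, 9.4) in frame 1 and (2.5, 8.2) in frame 2.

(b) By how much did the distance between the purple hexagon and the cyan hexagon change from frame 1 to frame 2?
-2.3

Distance in frame 1: 7.9. Distance in frame 2: 5.6.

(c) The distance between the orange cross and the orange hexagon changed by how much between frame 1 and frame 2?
-0.9

Distance in frame 1: 7.1. Distance in frame 2: 6.2.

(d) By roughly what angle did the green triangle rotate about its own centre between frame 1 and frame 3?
31° counter-clockwise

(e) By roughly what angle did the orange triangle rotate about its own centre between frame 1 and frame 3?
48° clockwise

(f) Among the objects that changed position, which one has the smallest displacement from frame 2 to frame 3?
the pink triangle

(moved 0.5)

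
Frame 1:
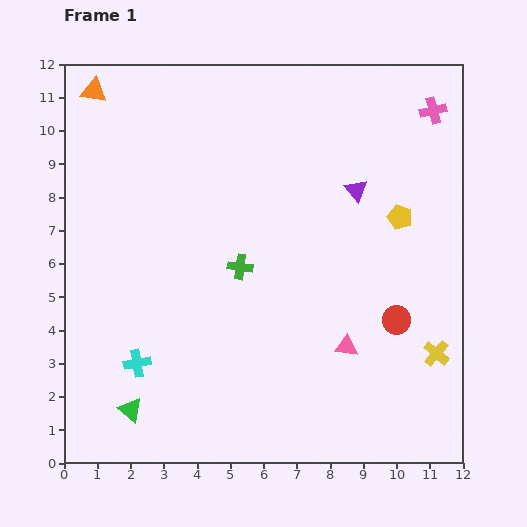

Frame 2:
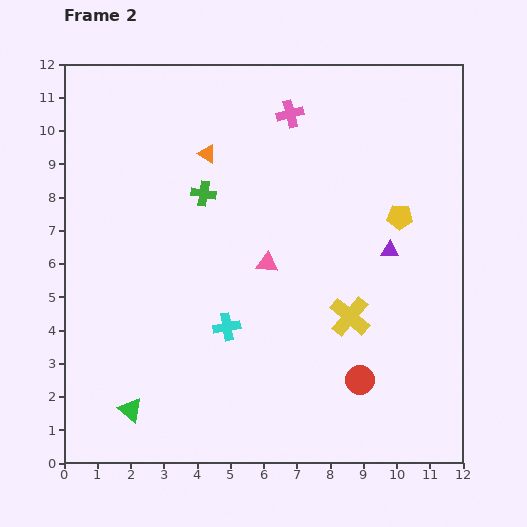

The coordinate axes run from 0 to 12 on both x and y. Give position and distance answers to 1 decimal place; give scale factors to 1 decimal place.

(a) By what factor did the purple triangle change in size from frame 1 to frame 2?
0.8×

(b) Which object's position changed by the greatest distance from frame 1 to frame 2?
the pink cross

(moved 4.3; next 3.9)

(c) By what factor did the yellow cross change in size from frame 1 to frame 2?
1.5×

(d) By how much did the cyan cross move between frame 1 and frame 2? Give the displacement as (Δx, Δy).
(2.7, 1.1)

The cyan cross was at (2.2, 3.0) in frame 1 and (4.9, 4.1) in frame 2.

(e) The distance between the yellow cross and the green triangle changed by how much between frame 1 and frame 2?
-2.2

Distance in frame 1: 9.4. Distance in frame 2: 7.2.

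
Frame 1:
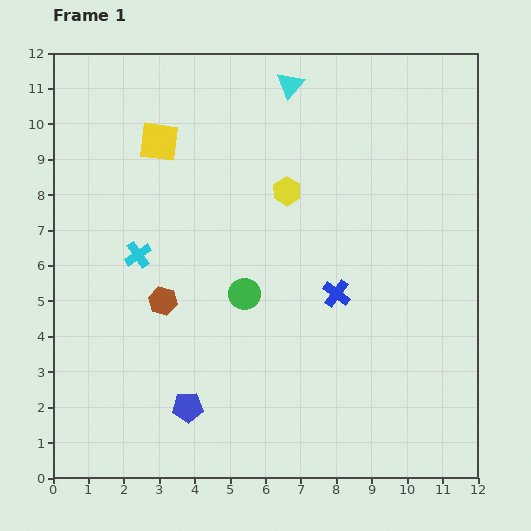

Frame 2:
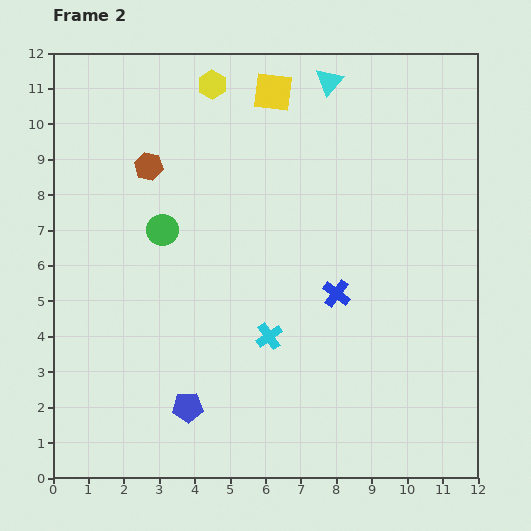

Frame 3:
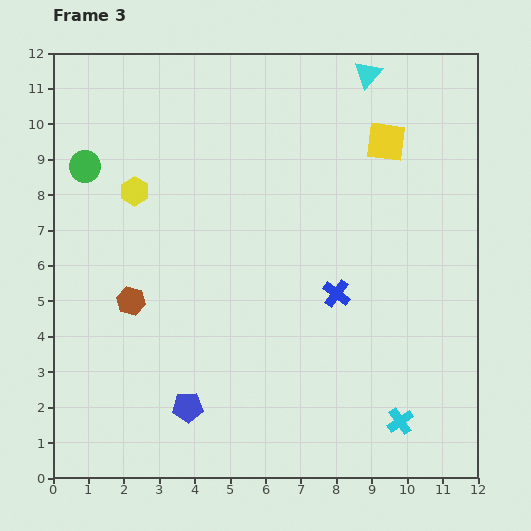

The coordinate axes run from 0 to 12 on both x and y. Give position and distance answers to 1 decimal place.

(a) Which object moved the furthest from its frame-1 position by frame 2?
the cyan cross

(moved 4.4; next 3.8)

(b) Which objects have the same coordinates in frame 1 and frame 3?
the blue cross, the blue pentagon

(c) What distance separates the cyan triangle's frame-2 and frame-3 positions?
1.1

The cyan triangle moved from (7.8, 11.2) to (8.9, 11.4), a distance of √(1.1² + 0.2²) ≈ 1.1.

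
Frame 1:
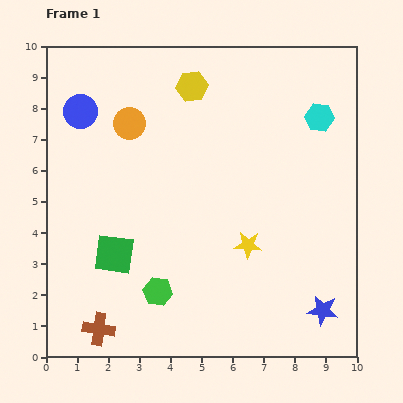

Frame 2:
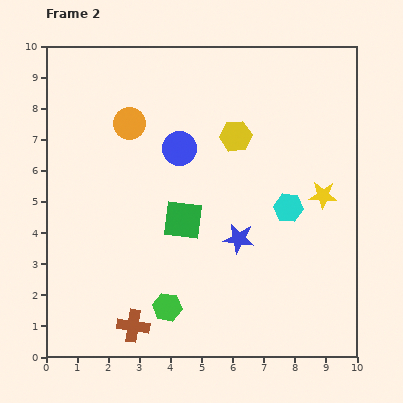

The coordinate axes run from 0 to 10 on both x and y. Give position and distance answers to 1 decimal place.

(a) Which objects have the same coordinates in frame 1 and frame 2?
the orange circle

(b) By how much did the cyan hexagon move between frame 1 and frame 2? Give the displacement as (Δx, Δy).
(-1.0, -2.9)

The cyan hexagon was at (8.8, 7.7) in frame 1 and (7.8, 4.8) in frame 2.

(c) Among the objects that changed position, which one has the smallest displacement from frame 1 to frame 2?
the green hexagon

(moved 0.6)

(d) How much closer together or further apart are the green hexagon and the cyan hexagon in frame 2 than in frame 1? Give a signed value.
-2.6

Distance in frame 1: 7.6. Distance in frame 2: 5.0.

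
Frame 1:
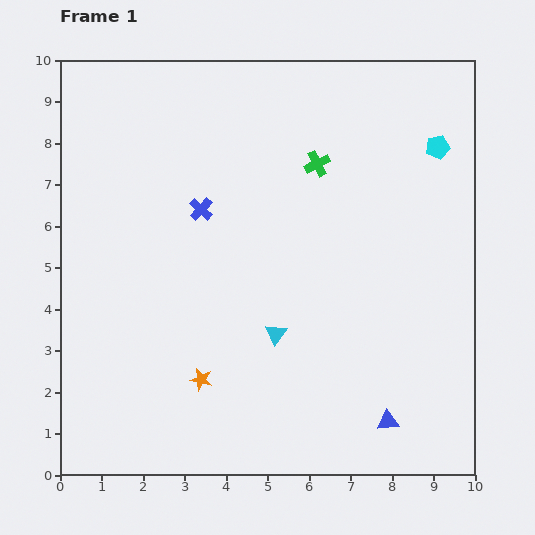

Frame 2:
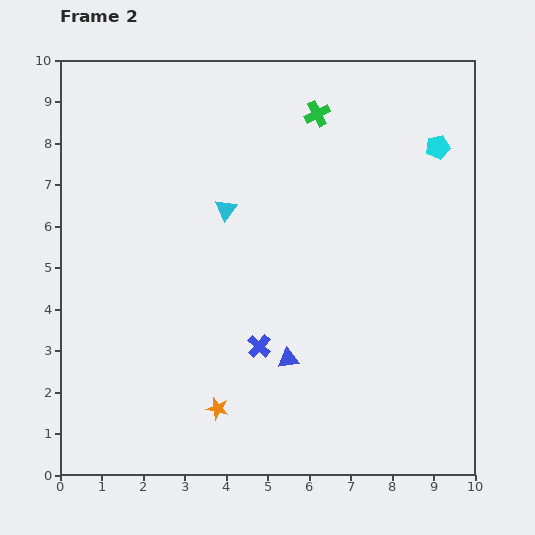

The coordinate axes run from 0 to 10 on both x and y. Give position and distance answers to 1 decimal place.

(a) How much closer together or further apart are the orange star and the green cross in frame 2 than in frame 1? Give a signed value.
+1.6

Distance in frame 1: 5.9. Distance in frame 2: 7.5.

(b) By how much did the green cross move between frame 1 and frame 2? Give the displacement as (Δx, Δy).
(0.0, 1.2)

The green cross was at (6.2, 7.5) in frame 1 and (6.2, 8.7) in frame 2.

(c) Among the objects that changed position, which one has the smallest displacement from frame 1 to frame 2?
the orange star

(moved 0.8)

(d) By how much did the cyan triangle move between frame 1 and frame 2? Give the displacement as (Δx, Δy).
(-1.2, 3.0)

The cyan triangle was at (5.2, 3.4) in frame 1 and (4.0, 6.4) in frame 2.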